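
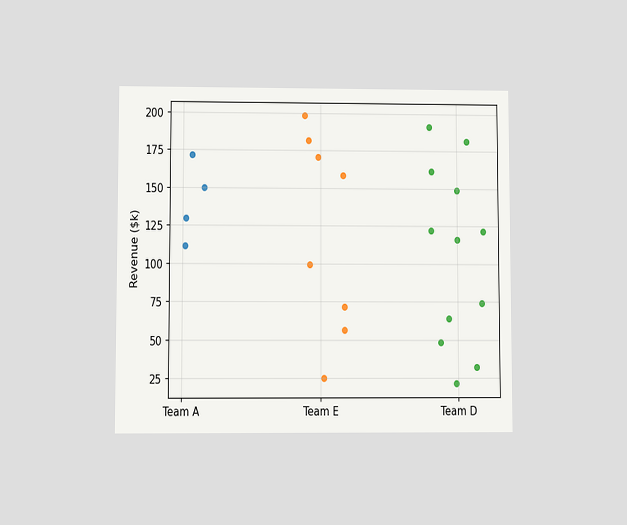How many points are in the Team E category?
8

The chart is viewed at a slight angle. Counting the markers in the Team E column gives 8.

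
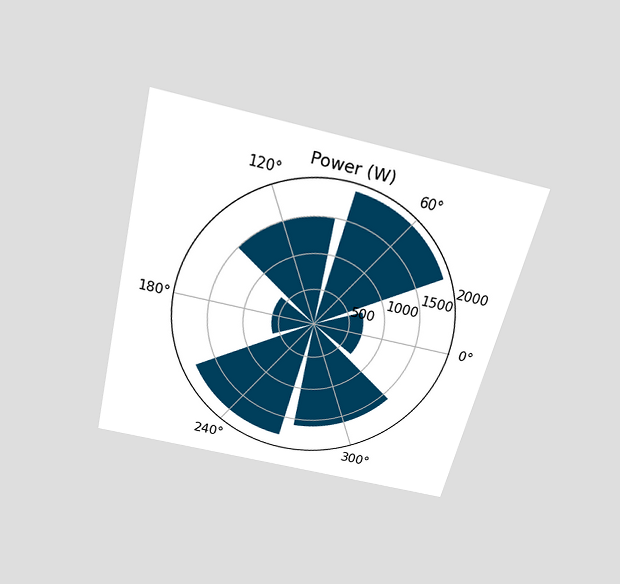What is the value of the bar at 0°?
The chart is tilted about 14° clockwise and viewed slightly from above. The bar at 0° reaches 700W on the radial axis.

700W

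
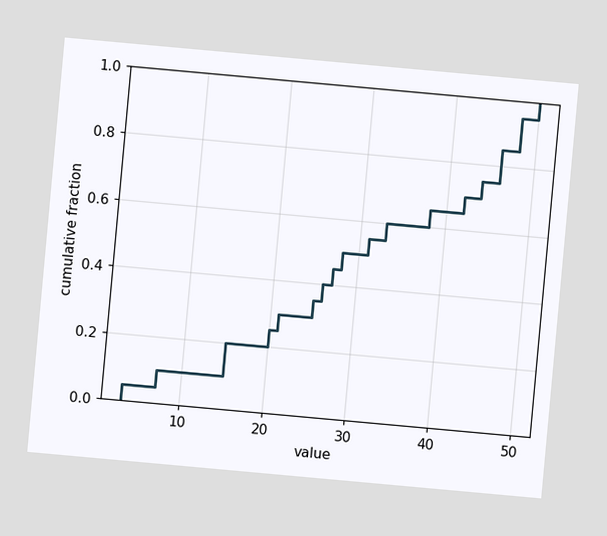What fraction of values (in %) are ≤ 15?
20%

The chart is tilted about 5° clockwise. At x=15 the ECDF step is at 20%.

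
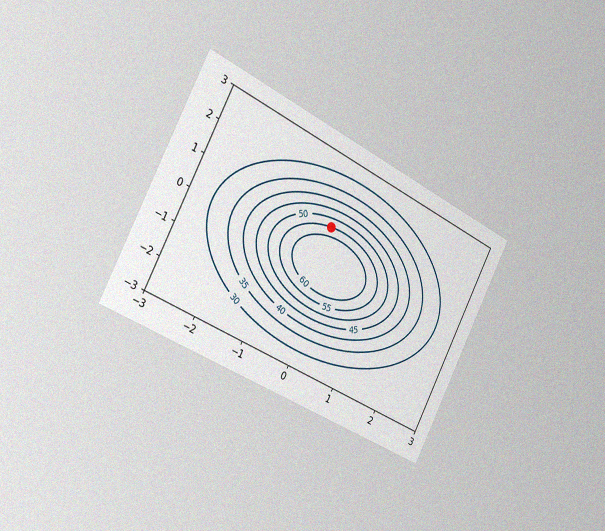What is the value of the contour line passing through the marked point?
The chart is tilted about 27° clockwise and viewed slightly from the left, with some photo noise. The marked point sits on the contour labelled 55.

55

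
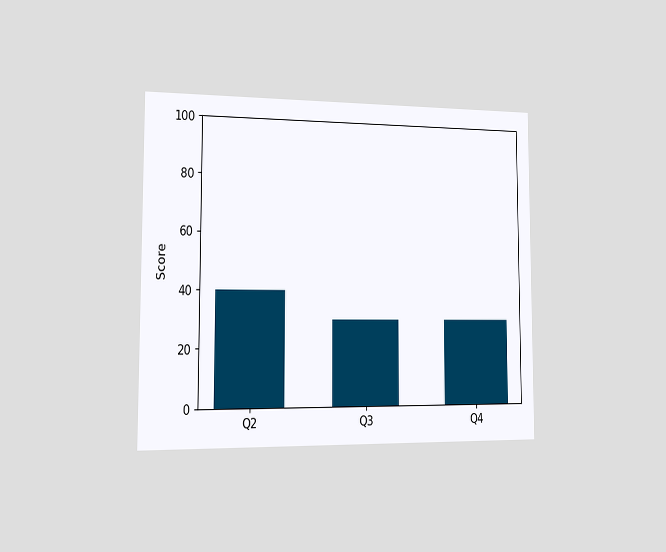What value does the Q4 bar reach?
30

The chart is viewed slightly from the left. Reading along the chart's y-axis, the Q4 bar reaches 30.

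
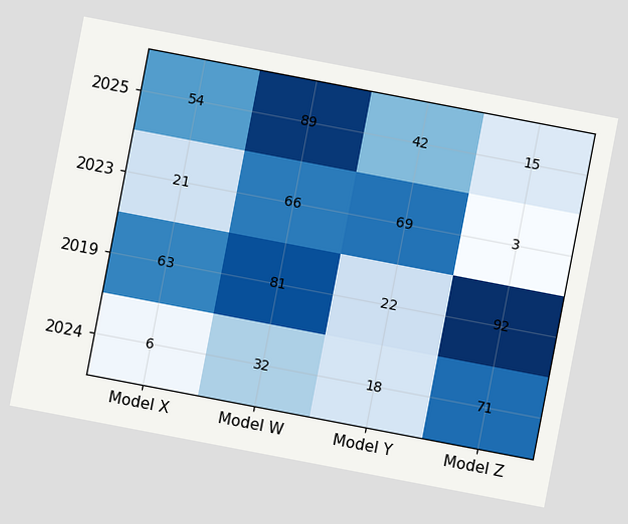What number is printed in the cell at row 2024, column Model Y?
18

The chart is tilted about 11° clockwise. The (2024, Model Y) cell reads 18.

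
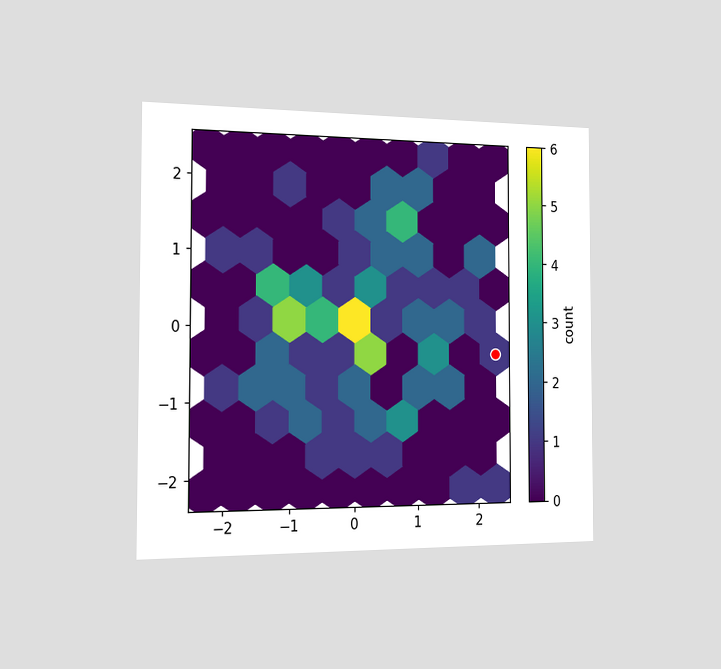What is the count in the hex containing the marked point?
1

The chart is viewed slightly from the left. The marked hex reads 1 on the colorbar.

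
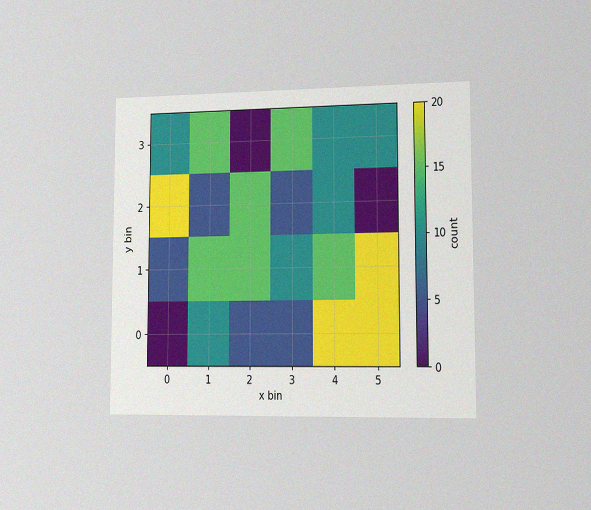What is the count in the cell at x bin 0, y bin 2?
20

The chart is viewed slightly from the right, with some photo noise. Matching the cell (0, 2) against the colorbar gives 20.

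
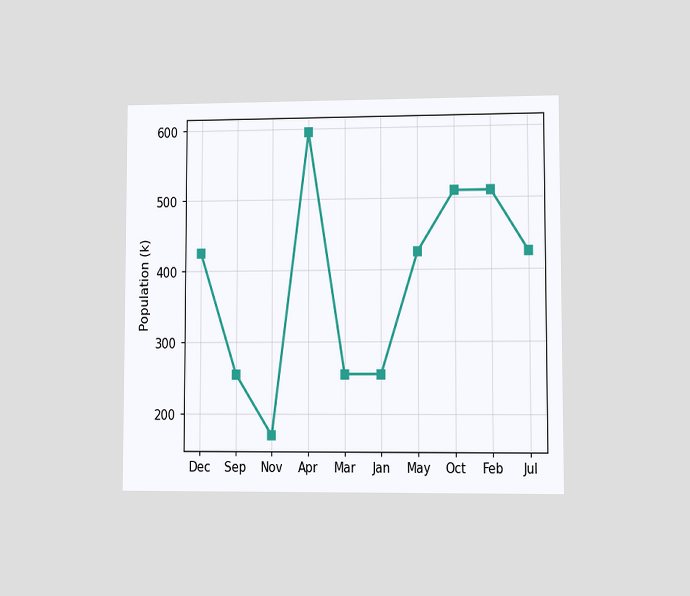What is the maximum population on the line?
595k

The chart is viewed at a slight angle. The highest point is at Apr, and reading across to the y-axis gives 595k.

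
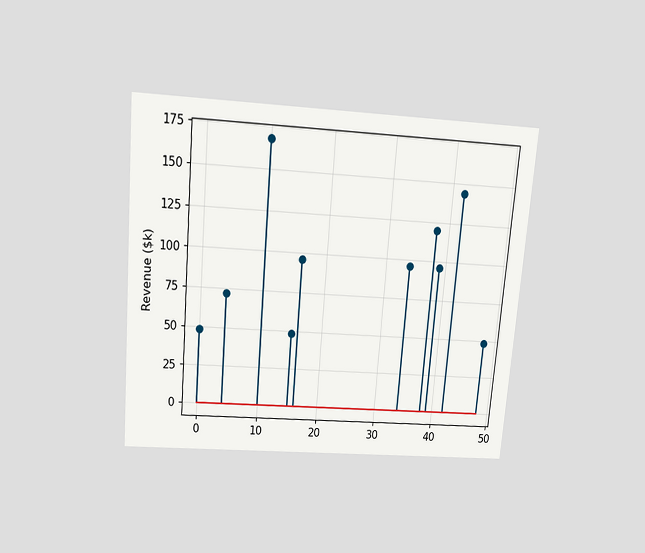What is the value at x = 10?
The chart is tilted about 5° clockwise and viewed slightly from above. The stem at x=10 reaches $168k.

$168k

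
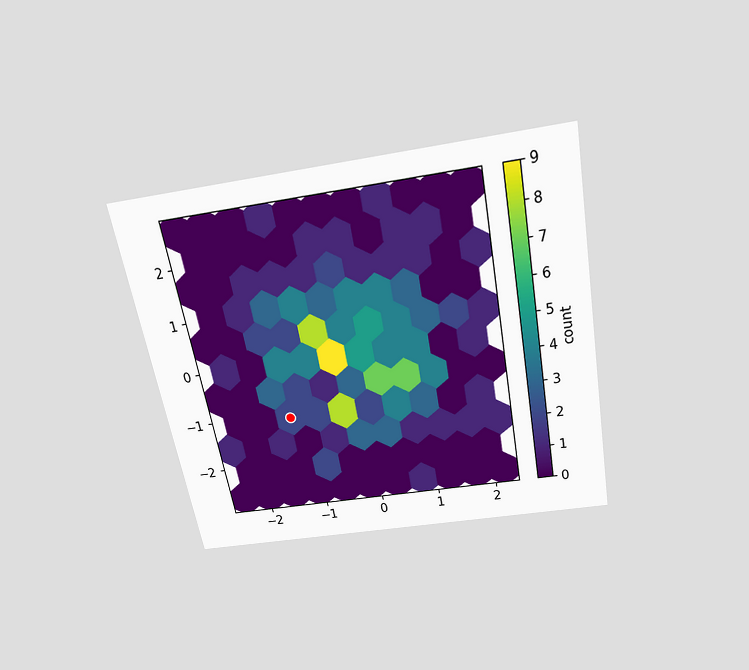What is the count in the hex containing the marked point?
2

The chart is tilted about 11° counter-clockwise and viewed slightly from above. The marked hex reads 2 on the colorbar.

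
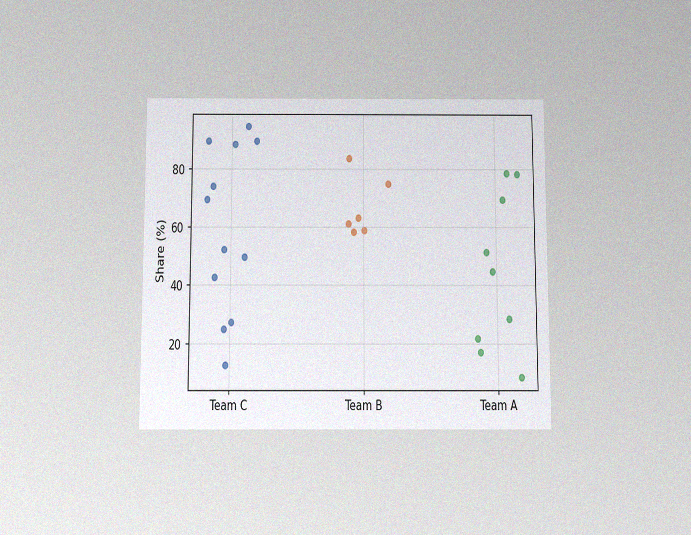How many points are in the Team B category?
6

The chart is viewed slightly from below, with some photo noise. Counting the markers in the Team B column gives 6.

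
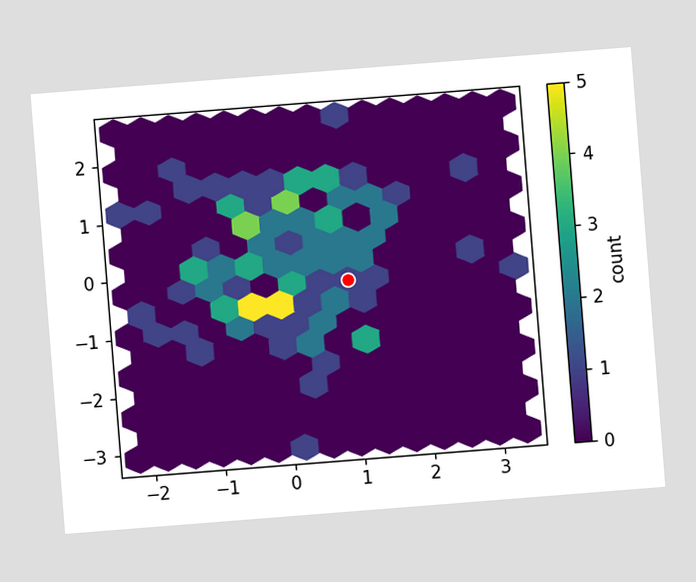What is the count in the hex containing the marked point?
1

The chart is tilted about 4° counter-clockwise. The marked hex reads 1 on the colorbar.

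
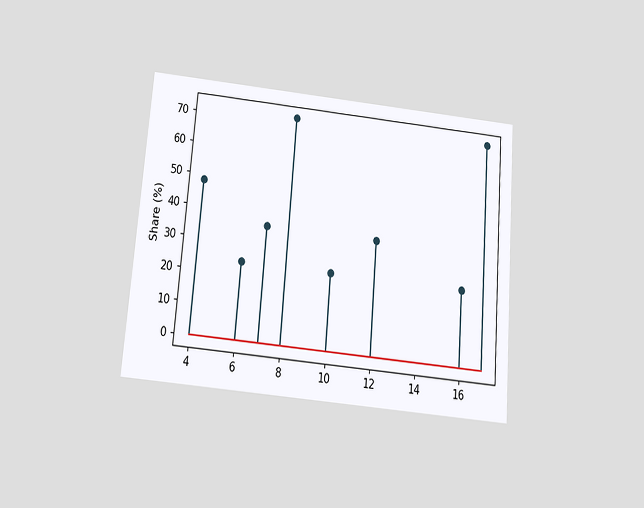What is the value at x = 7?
36%

The chart is tilted about 5° clockwise and viewed slightly from below. The stem at x=7 reaches 36%.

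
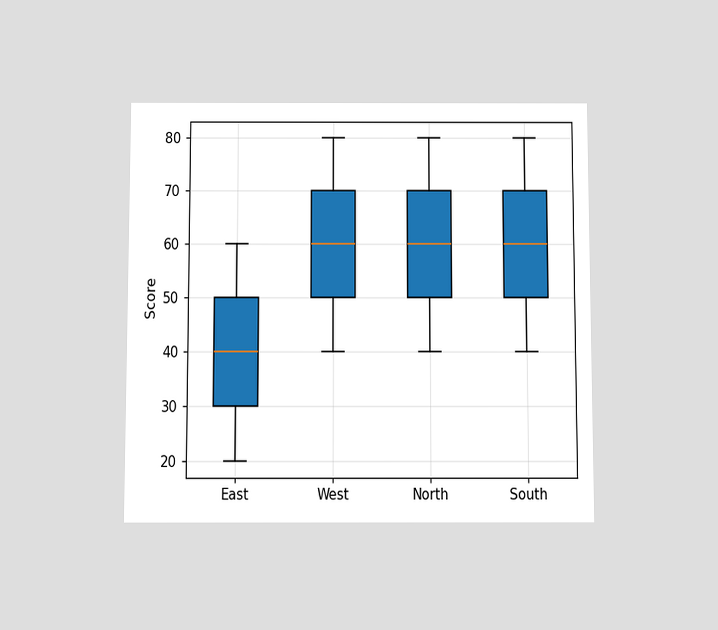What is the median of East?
The chart is viewed slightly from below. The median line in the East box sits at 40.

40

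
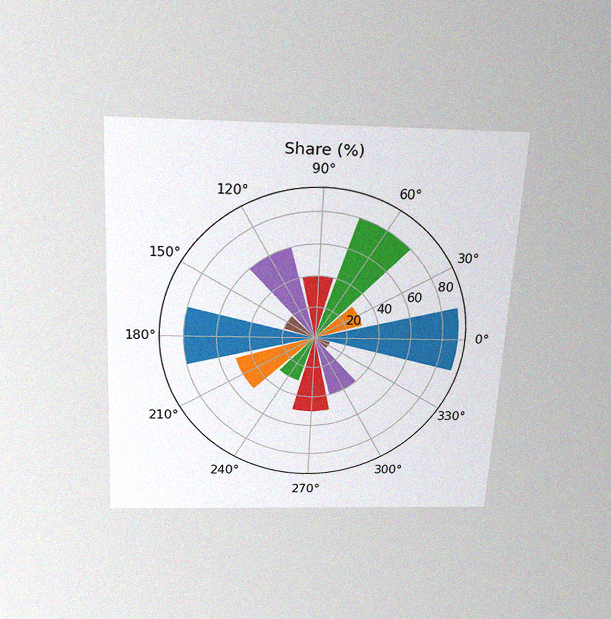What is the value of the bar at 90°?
40%

The chart is tilted about 3° clockwise and viewed slightly from above, with some photo noise. The bar at 90° reaches 40% on the radial axis.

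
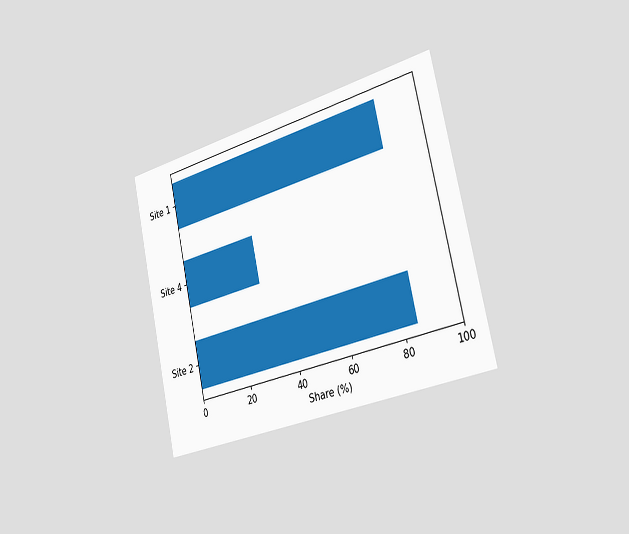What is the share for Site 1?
The chart is tilted about 13° counter-clockwise and viewed slightly from the right. Reading along the chart's x-axis, the Site 1 bar reaches 85%.

85%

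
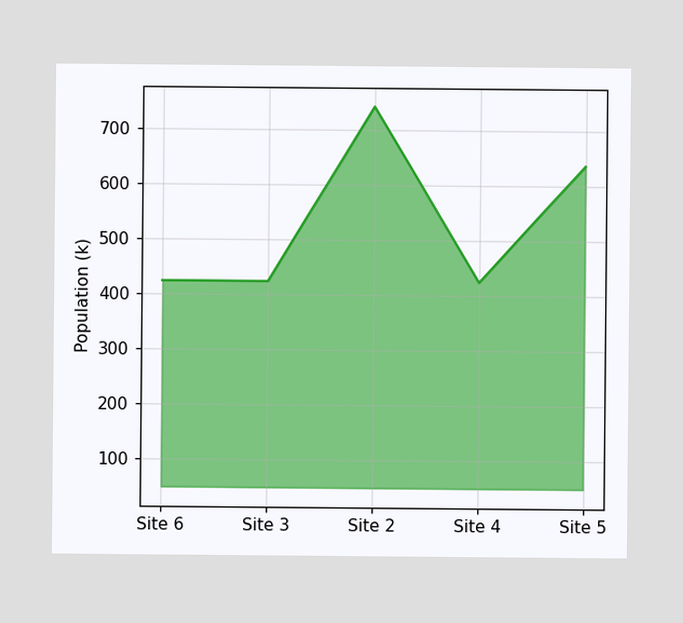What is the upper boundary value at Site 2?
At Site 2 the upper boundary is at 742k.

742k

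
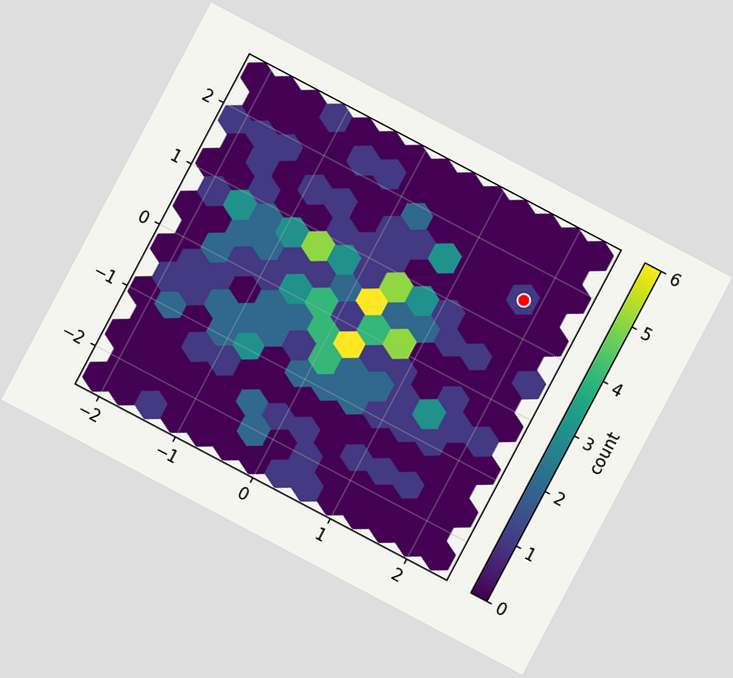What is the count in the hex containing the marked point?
The chart is tilted about 28° clockwise. The marked hex reads 1 on the colorbar.

1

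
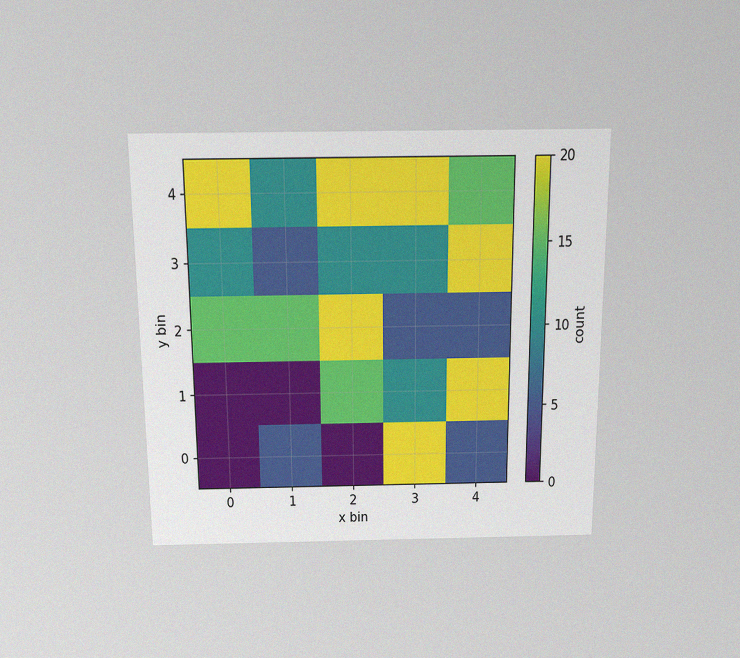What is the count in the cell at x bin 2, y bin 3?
10

The chart is viewed slightly from above, with some photo noise. Matching the cell (2, 3) against the colorbar gives 10.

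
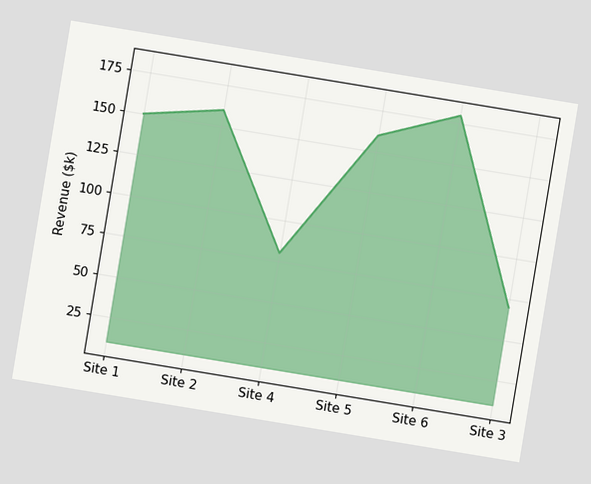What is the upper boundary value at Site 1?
$150k

The chart is tilted about 9° clockwise. At Site 1 the upper boundary is at $150k.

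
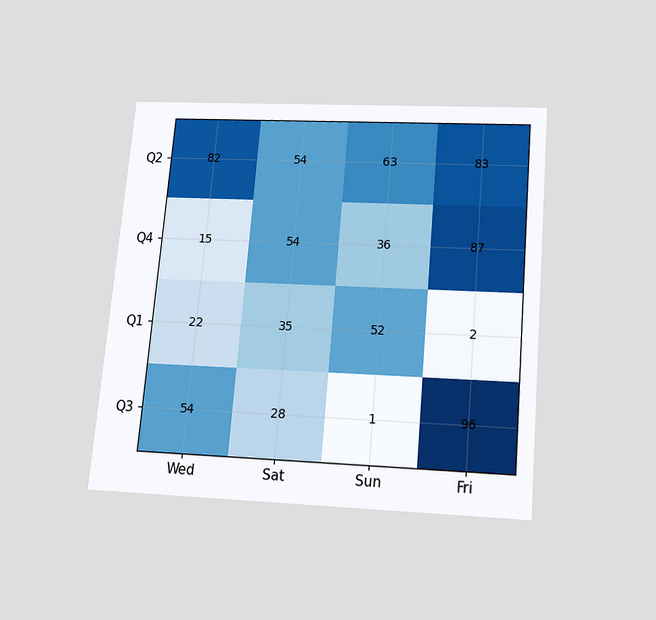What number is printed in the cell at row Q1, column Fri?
2

The chart is tilted about 5° clockwise and viewed slightly from below. The (Q1, Fri) cell reads 2.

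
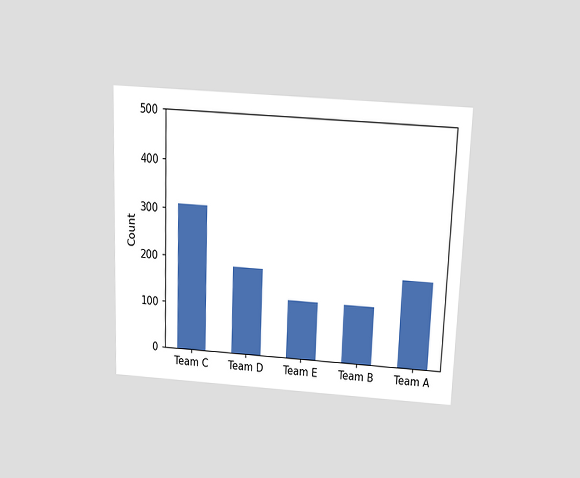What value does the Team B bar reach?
The chart is tilted about 2° clockwise and viewed slightly from above. Reading along the chart's y-axis, the Team B bar reaches 124.

124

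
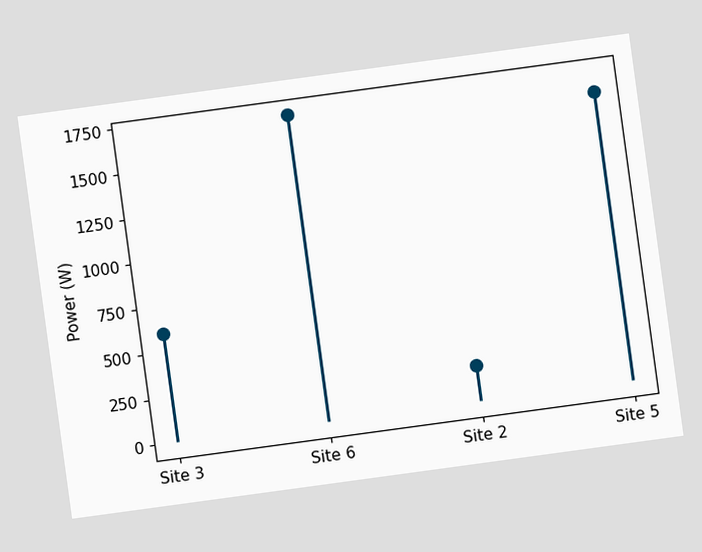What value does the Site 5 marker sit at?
The chart is tilted about 8° counter-clockwise. The Site 5 marker sits at 1600W.

1600W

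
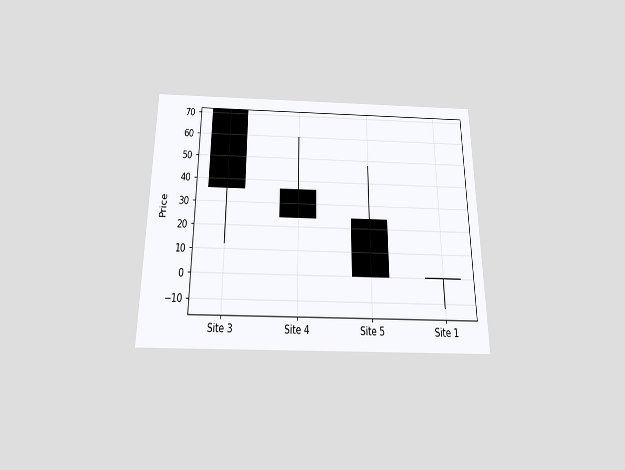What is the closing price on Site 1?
0

The chart is viewed slightly from below. The Site 1 candle closes at 0.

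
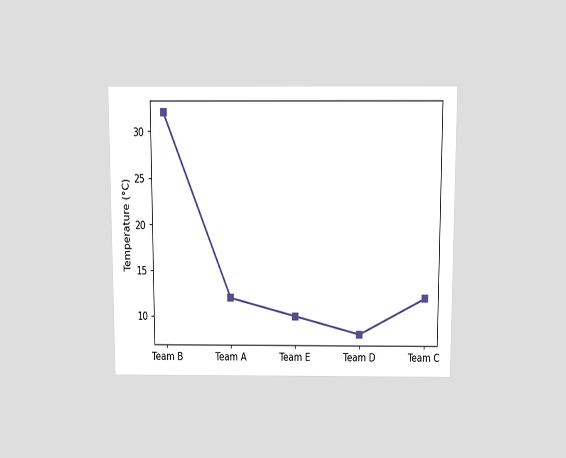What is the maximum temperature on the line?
The chart is viewed slightly from above. The highest point is at Team B, and reading across to the y-axis gives 32°C.

32°C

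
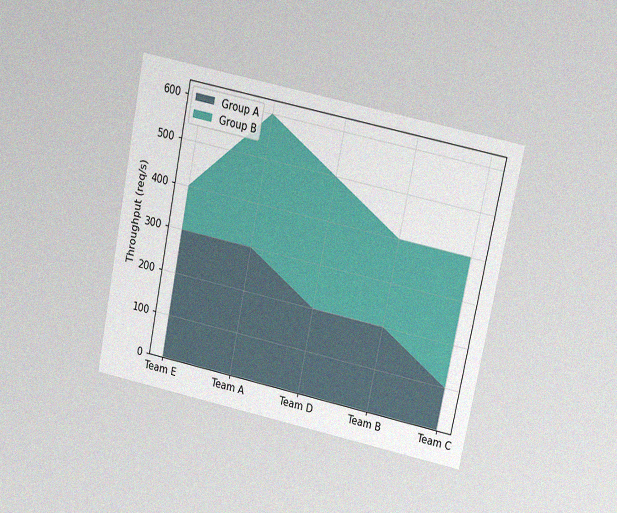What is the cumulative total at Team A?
The chart is tilted about 12° clockwise and viewed at a slight angle, with some photo noise. The stacked total at Team A reaches 600req/s.

600req/s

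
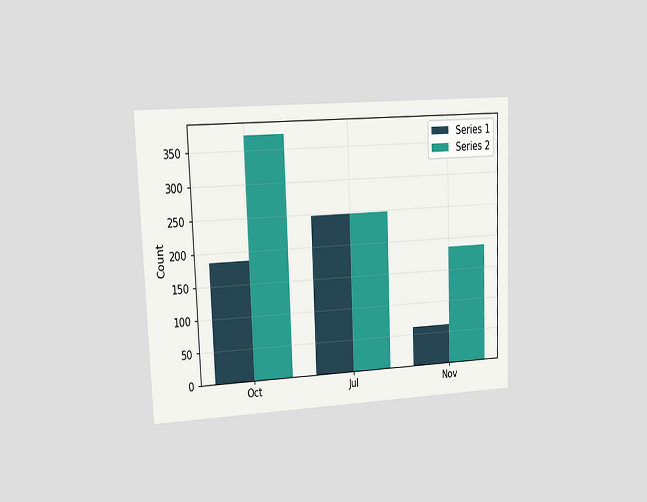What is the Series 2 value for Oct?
372

The chart is tilted about 2° counter-clockwise and viewed at a slight angle. The Series 2 bar at Oct reaches 372 on the y-axis.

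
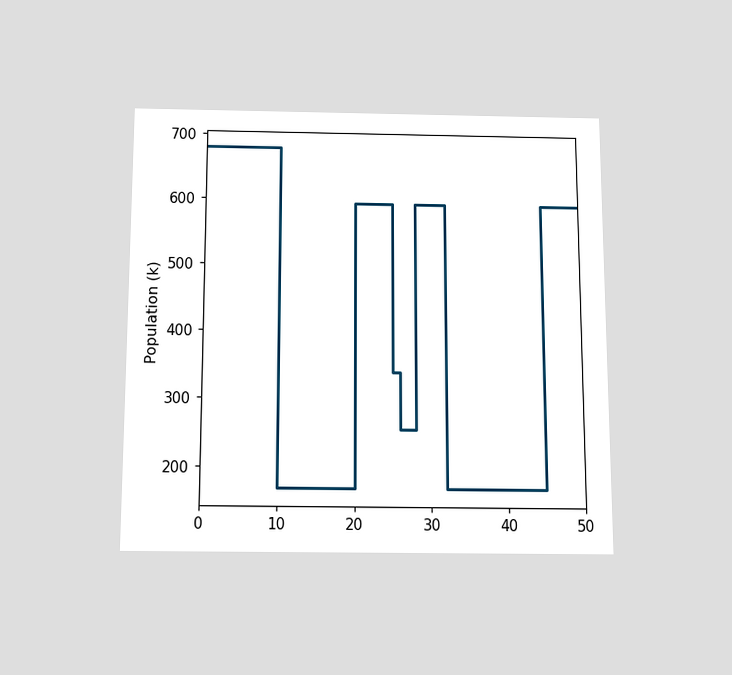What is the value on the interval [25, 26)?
340k

The chart is viewed slightly from below. On [25, 26) the step sits at 340k.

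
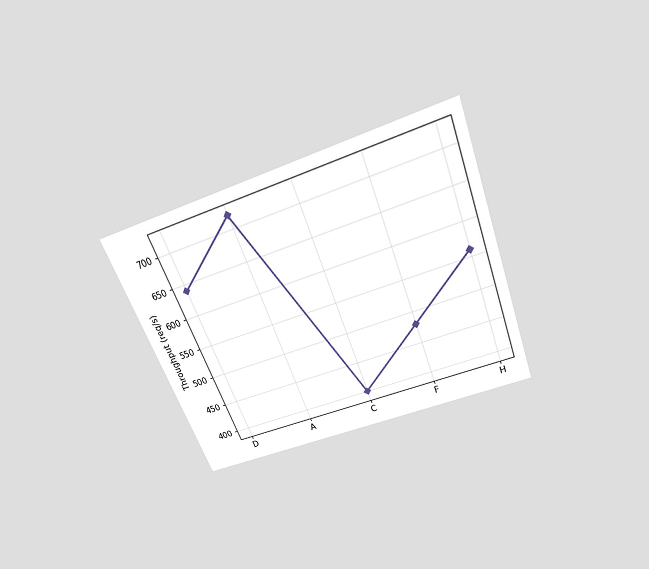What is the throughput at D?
The chart is tilted about 21° counter-clockwise and viewed slightly from above. At D, the line is at 640req/s.

640req/s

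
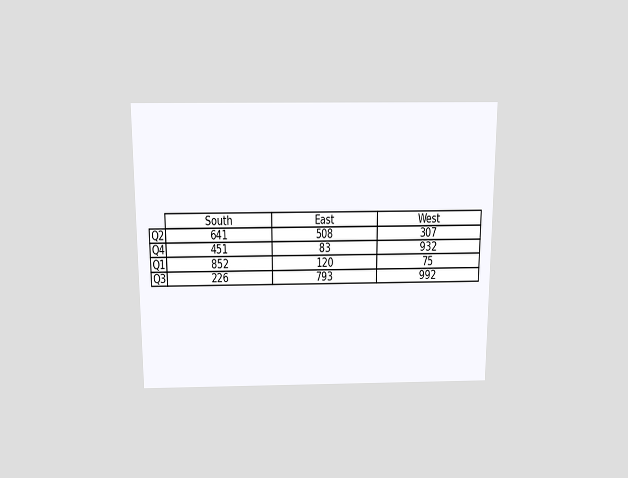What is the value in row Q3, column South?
The chart is viewed slightly from above. The (Q3, South) cell reads 226.

226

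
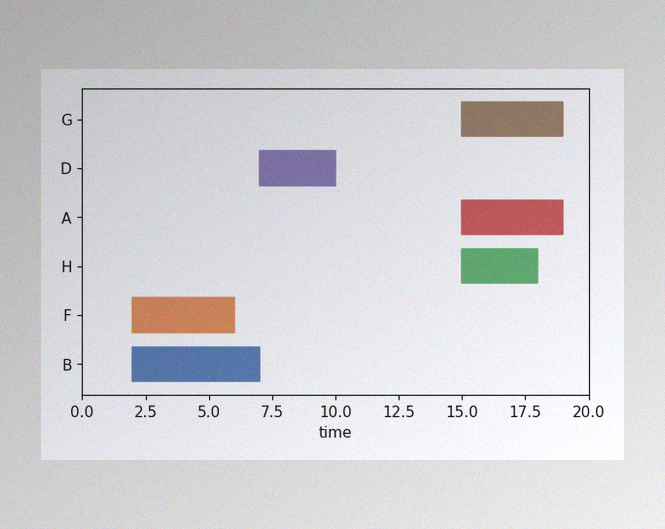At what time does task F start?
The image has some photo noise and uneven lighting. The F bar begins at t=2.

2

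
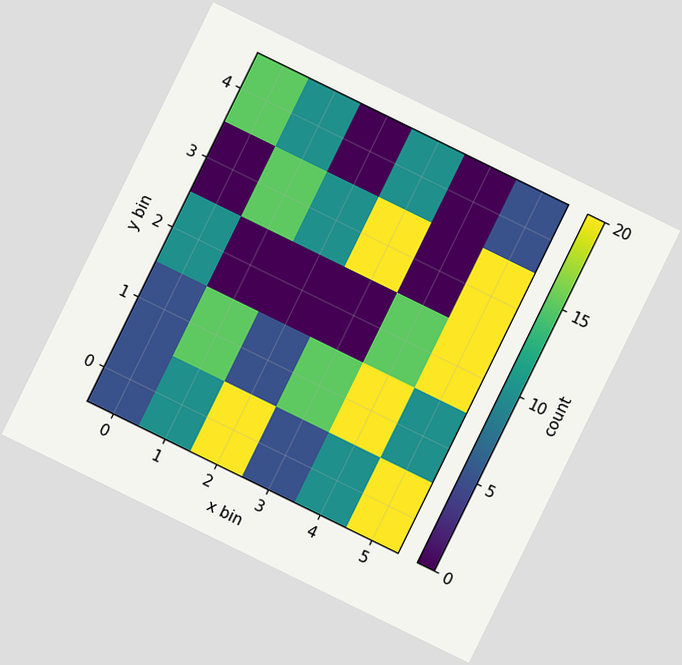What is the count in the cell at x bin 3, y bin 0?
5

The chart is tilted about 26° clockwise. Matching the cell (3, 0) against the colorbar gives 5.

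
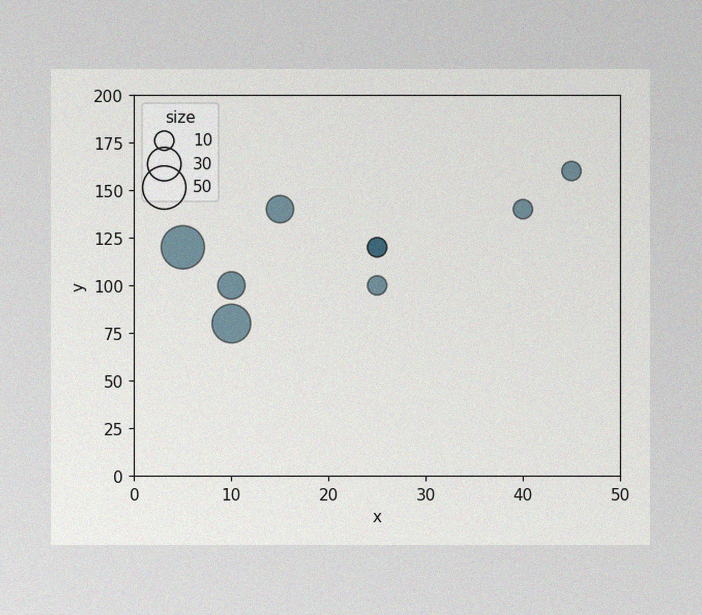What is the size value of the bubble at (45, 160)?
10

The image has some photo noise and uneven lighting. Matching the bubble at (45, 160) against the size legend gives 10.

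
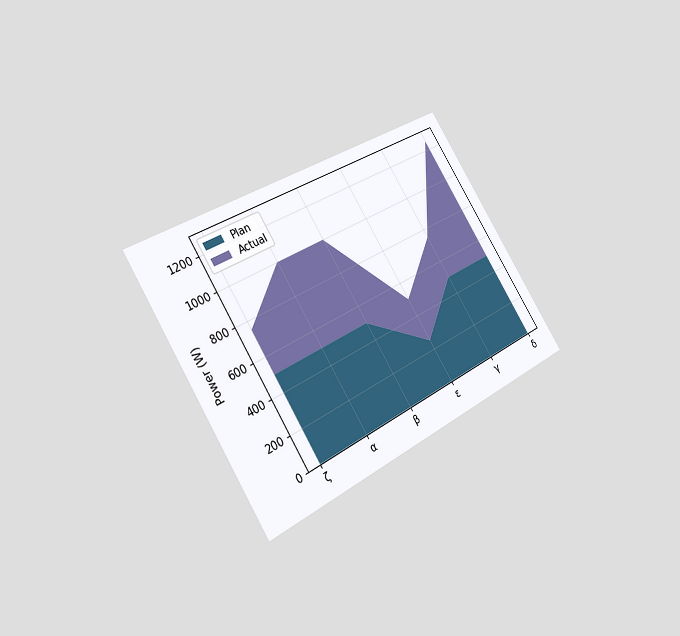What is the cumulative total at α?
1000W

The chart is tilted about 32° counter-clockwise and viewed slightly from the left. The stacked total at α reaches 1000W.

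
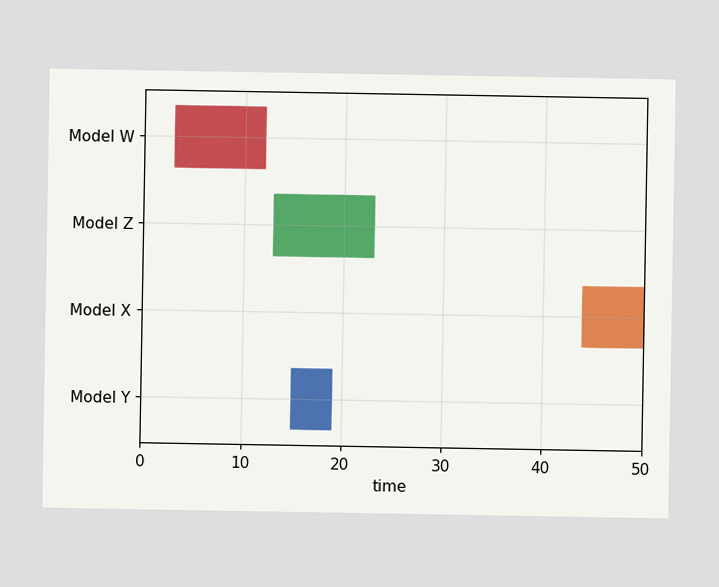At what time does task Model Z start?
13

The Model Z bar begins at t=13.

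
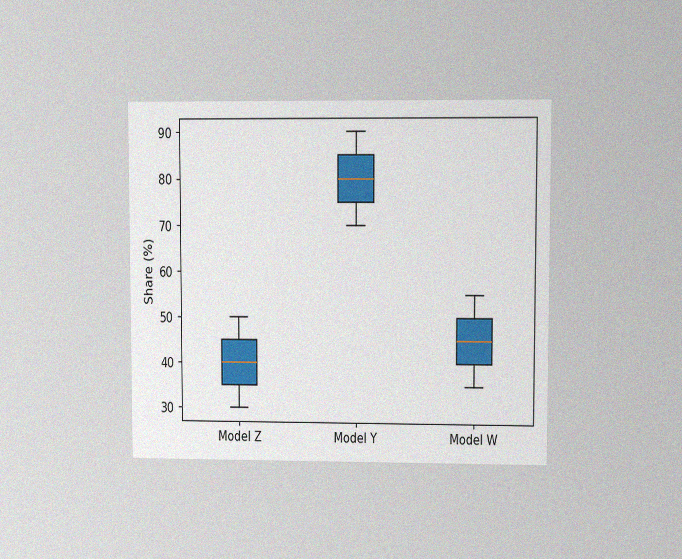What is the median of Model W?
The chart is viewed at a slight angle, with some photo noise. The median line in the Model W box sits at 45%.

45%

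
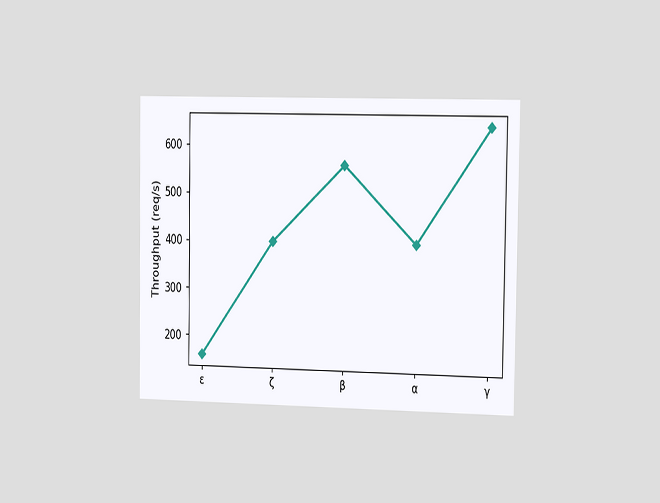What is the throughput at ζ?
400req/s

The chart is viewed slightly from the right. At ζ, the line is at 400req/s.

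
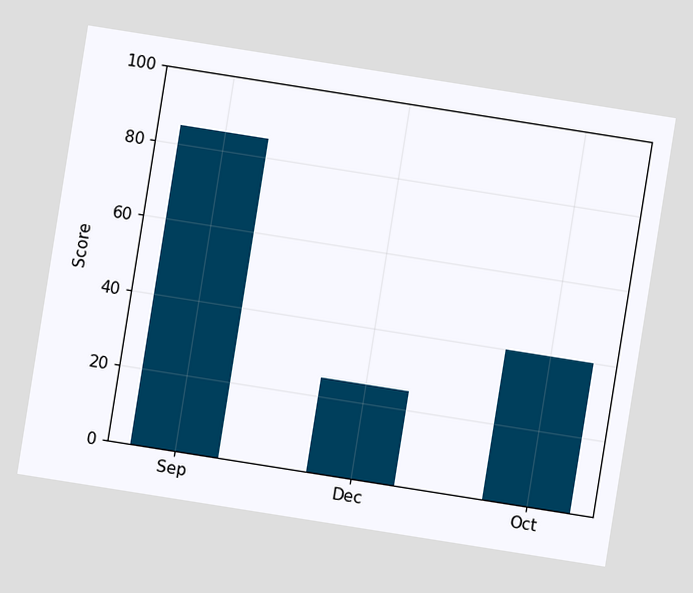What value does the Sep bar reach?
85

The chart is tilted about 9° clockwise. Reading along the chart's y-axis, the Sep bar reaches 85.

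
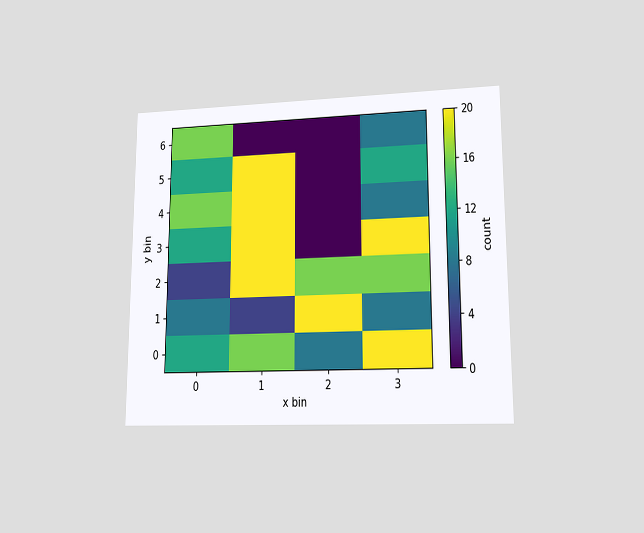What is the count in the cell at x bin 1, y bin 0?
16

The chart is viewed at a slight angle. Matching the cell (1, 0) against the colorbar gives 16.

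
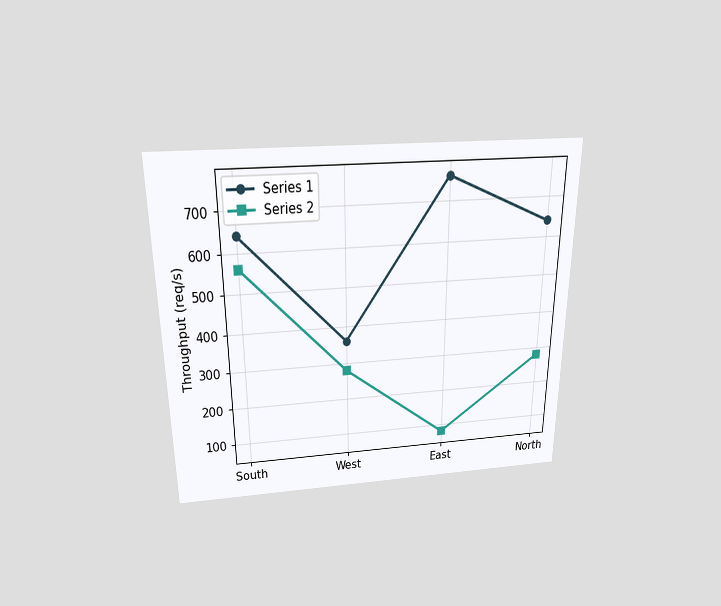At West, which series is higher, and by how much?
The chart is viewed slightly from above. At West, Series 1 sits above the other line by 80req/s.

Series 1, by 80req/s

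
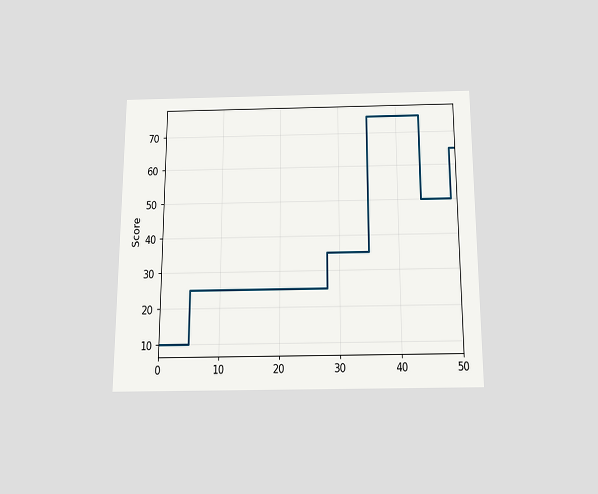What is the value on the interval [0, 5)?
10

The chart is viewed slightly from below. On [0, 5) the step sits at 10.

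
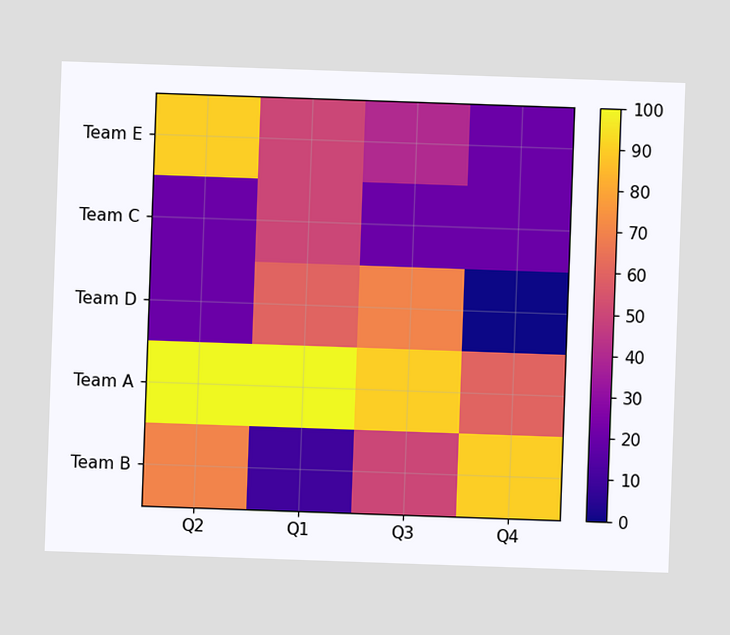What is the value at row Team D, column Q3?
The chart is tilted about 2° clockwise. Matching cell (Team D, Q3) against the colorbar gives 70.

70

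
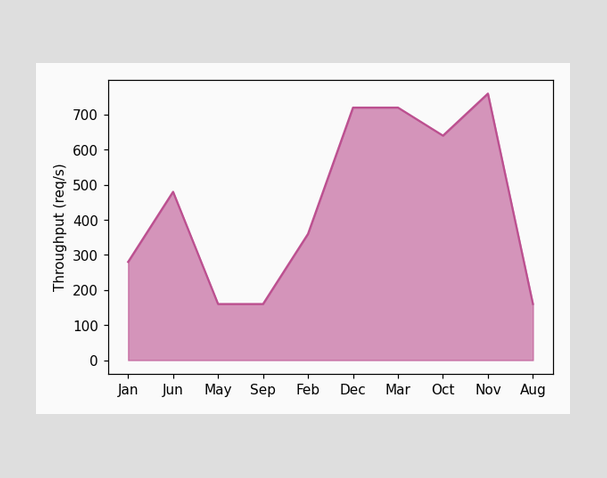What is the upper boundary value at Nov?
760req/s

At Nov the upper boundary is at 760req/s.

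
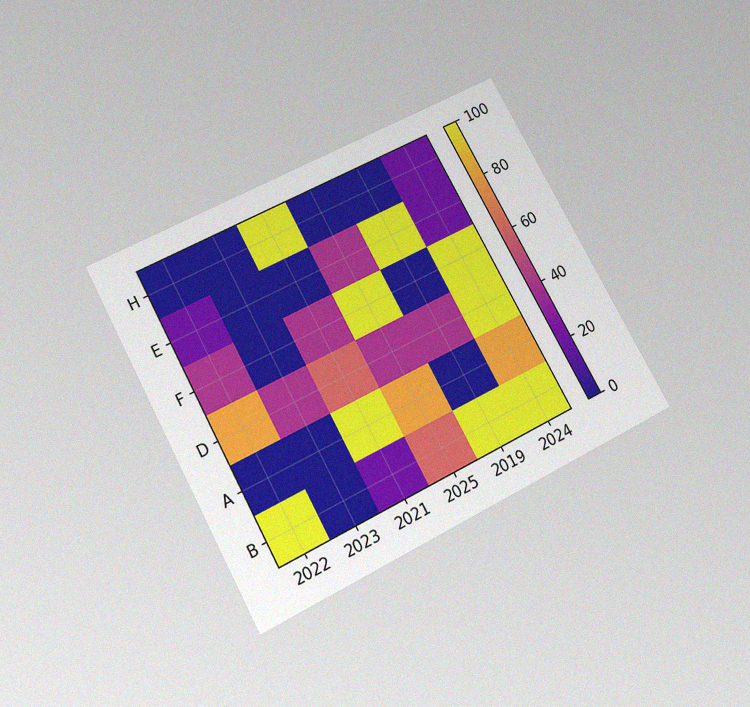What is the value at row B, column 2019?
100

The chart is tilted about 28° counter-clockwise and viewed slightly from below, with some photo noise. Matching cell (B, 2019) against the colorbar gives 100.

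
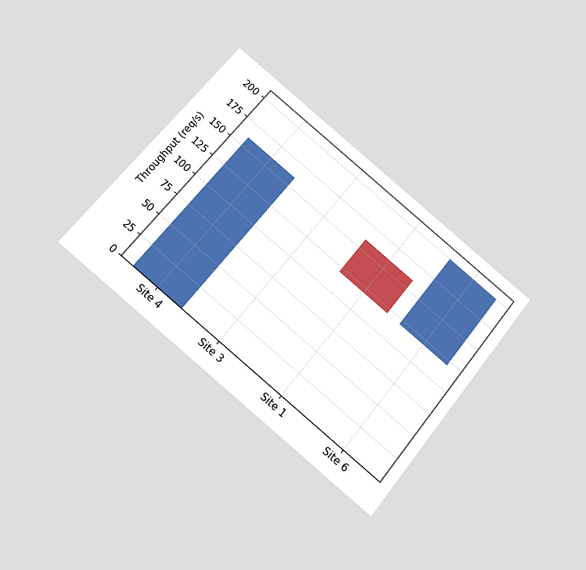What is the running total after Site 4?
160req/s

The chart is tilted about 40° clockwise and viewed at a slight angle. After Site 4 the running total reaches 160req/s.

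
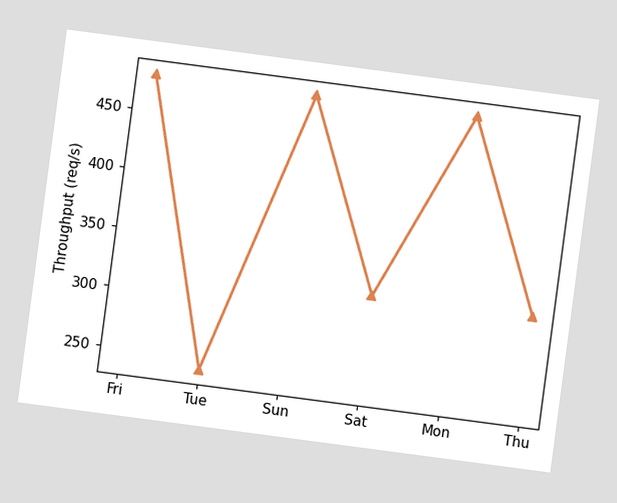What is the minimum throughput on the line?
The chart is tilted about 8° clockwise. The lowest point is at Tue, and reading across to the y-axis gives 240req/s.

240req/s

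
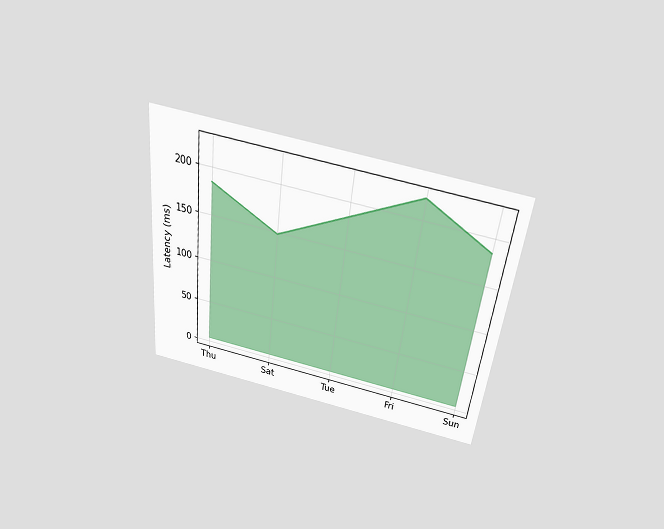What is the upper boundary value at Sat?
The chart is tilted about 7° clockwise and viewed slightly from above. At Sat the upper boundary is at 148ms.

148ms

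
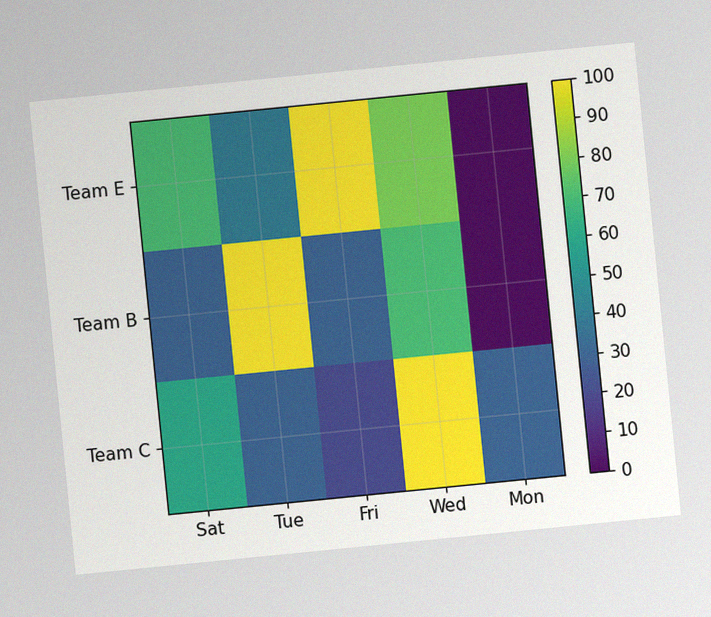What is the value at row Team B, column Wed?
The chart is tilted about 6° counter-clockwise, with some photo noise. Matching cell (Team B, Wed) against the colorbar gives 70.

70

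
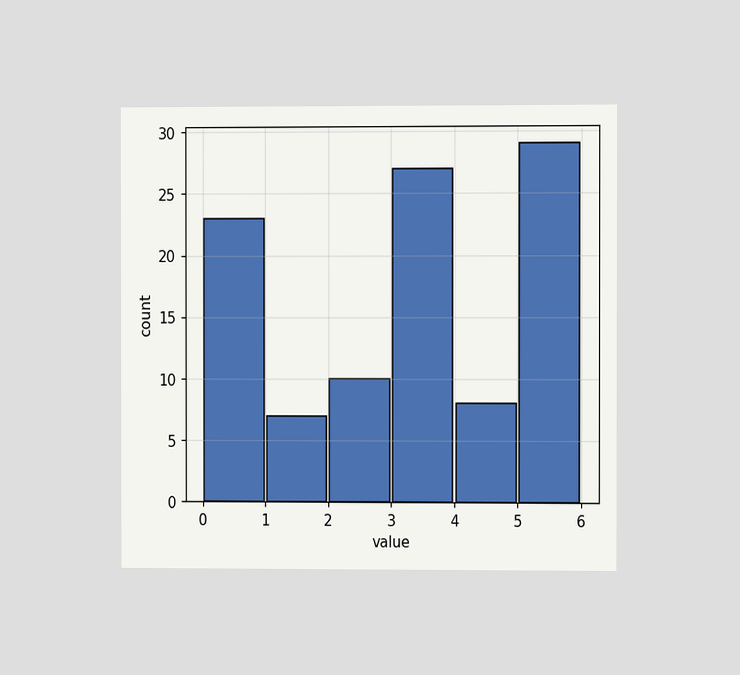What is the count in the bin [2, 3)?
The chart is viewed at a slight angle. The [2, 3) bin has height 10.

10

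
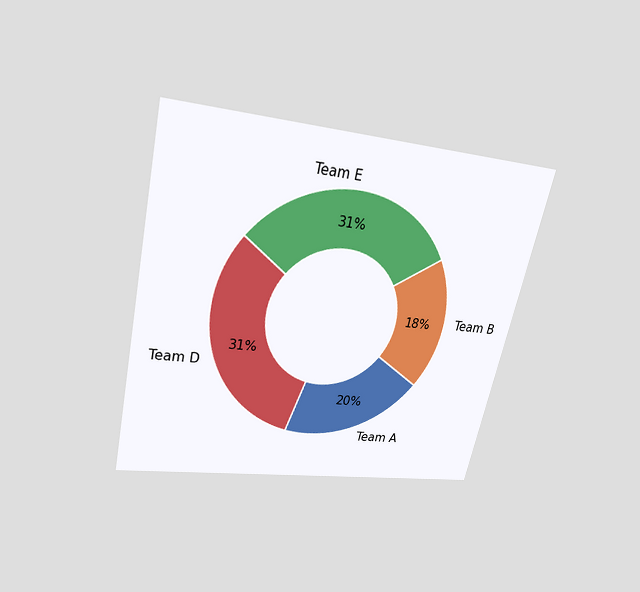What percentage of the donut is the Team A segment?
20%

The chart is tilted about 13° clockwise and viewed slightly from above. The Team A segment takes up 20% of the ring.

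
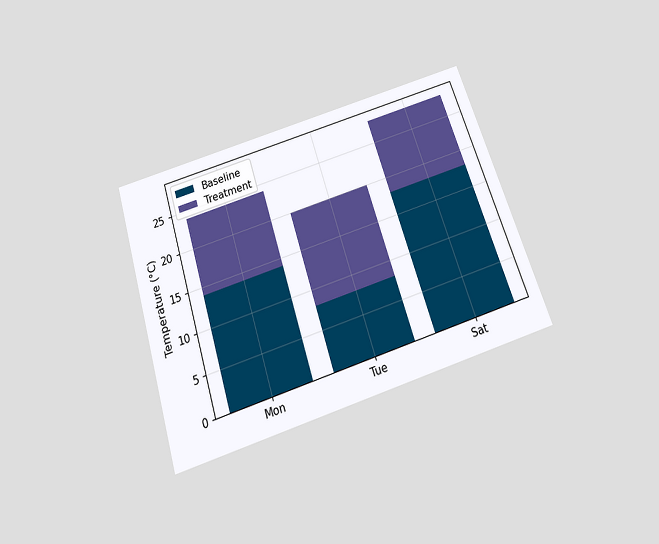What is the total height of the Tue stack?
The chart is tilted about 18° counter-clockwise and viewed slightly from below. The Tue stack's top reaches 20°C on the y-axis.

20°C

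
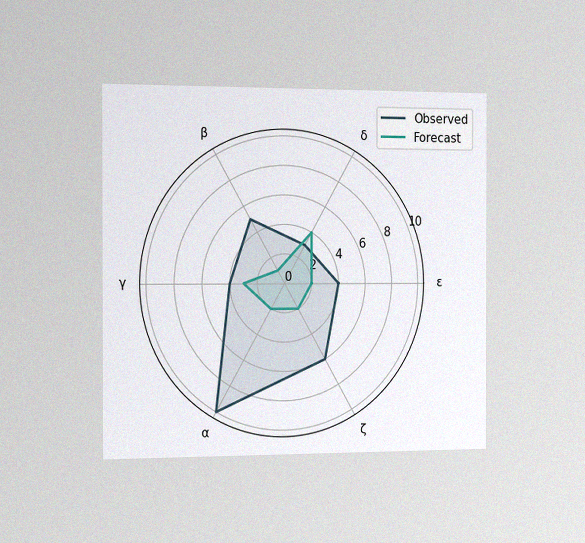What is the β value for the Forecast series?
1

The chart is viewed slightly from the left, with some photo noise. On the β axis, Forecast reaches 1.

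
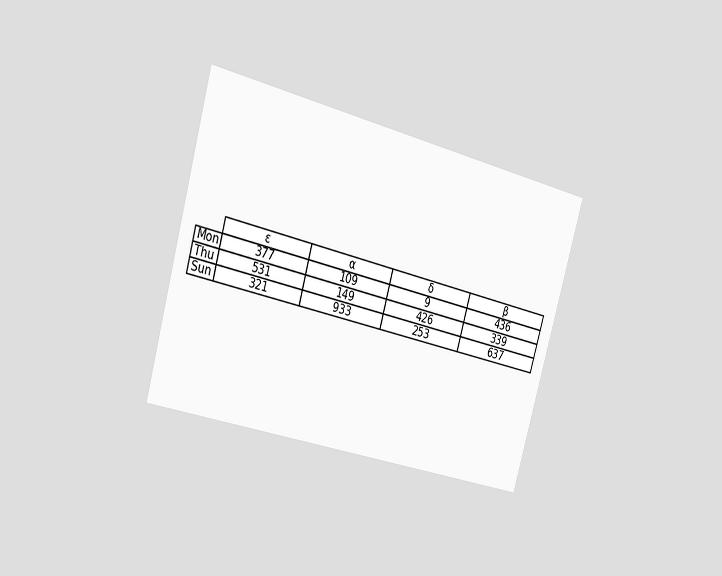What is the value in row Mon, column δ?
The chart is tilted about 16° clockwise and viewed slightly from the left. The (Mon, δ) cell reads 9.

9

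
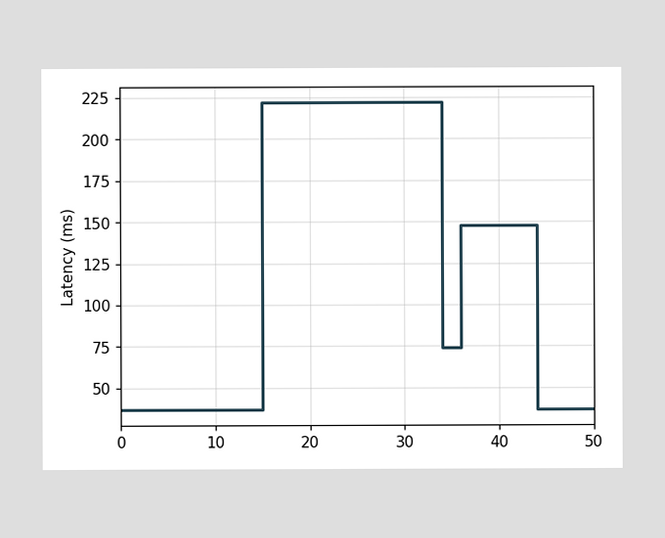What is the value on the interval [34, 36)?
On [34, 36) the step sits at 74ms.

74ms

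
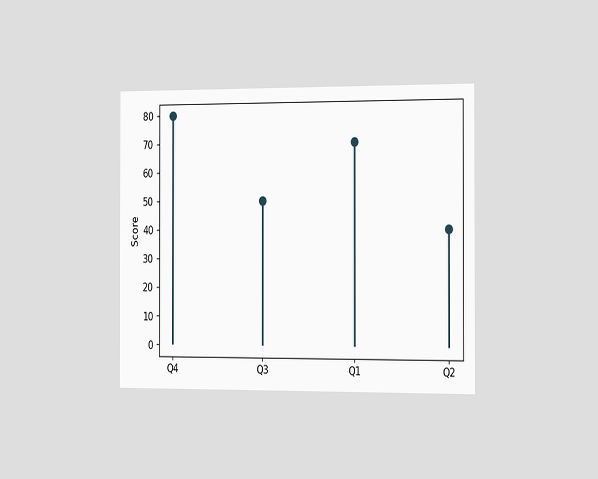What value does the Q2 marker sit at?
The chart is viewed slightly from the right. The Q2 marker sits at 40.

40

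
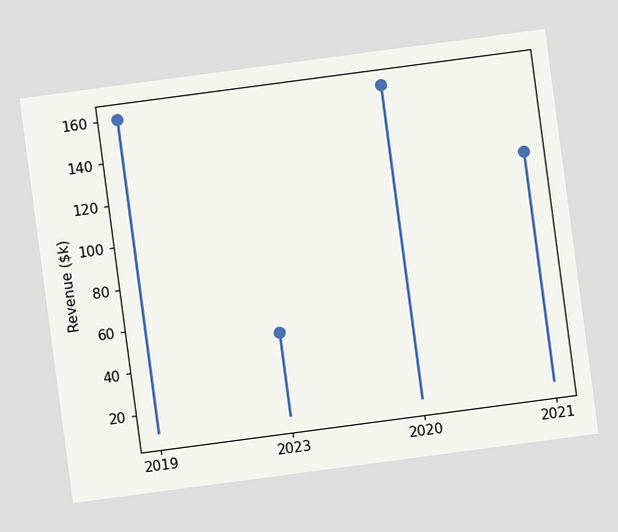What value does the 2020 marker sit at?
$160k

The chart is tilted about 8° counter-clockwise. The 2020 marker sits at $160k.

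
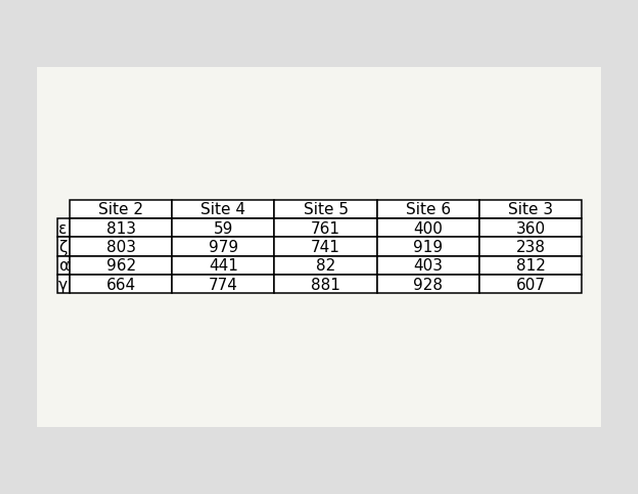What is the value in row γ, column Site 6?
928

The (γ, Site 6) cell reads 928.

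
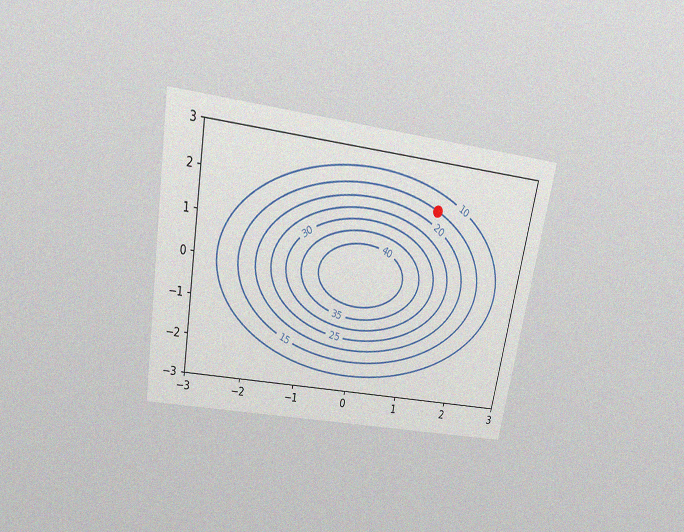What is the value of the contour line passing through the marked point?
The chart is tilted about 10° clockwise and viewed slightly from above, with some photo noise. The marked point sits on the contour labelled 15.

15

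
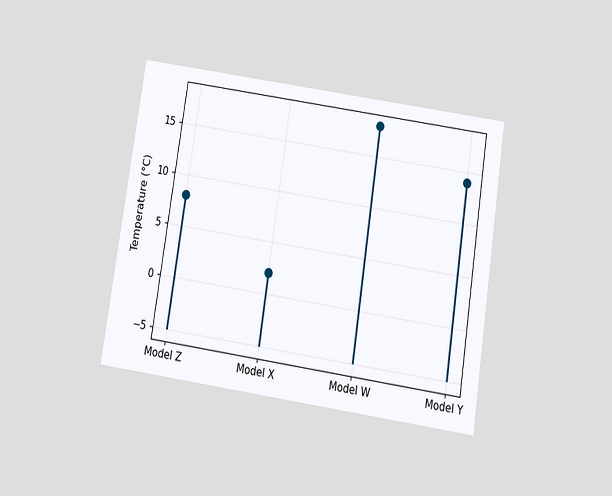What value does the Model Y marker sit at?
14°C

The chart is tilted about 9° clockwise and viewed slightly from below. The Model Y marker sits at 14°C.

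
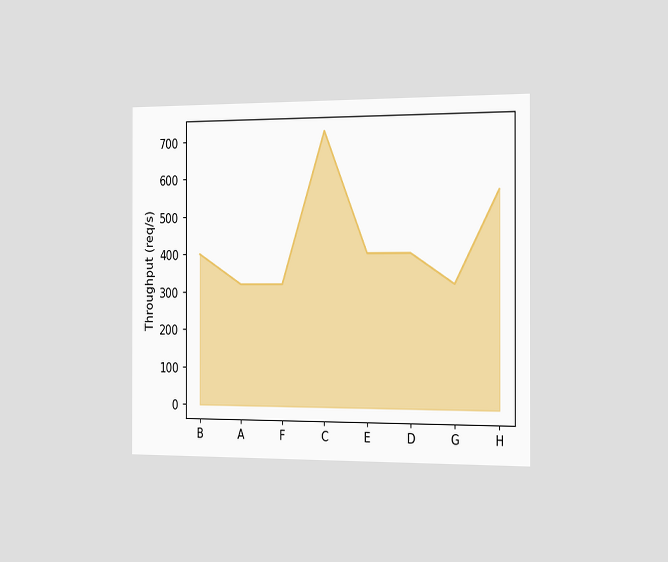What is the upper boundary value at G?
The chart is viewed slightly from the right. At G the upper boundary is at 320req/s.

320req/s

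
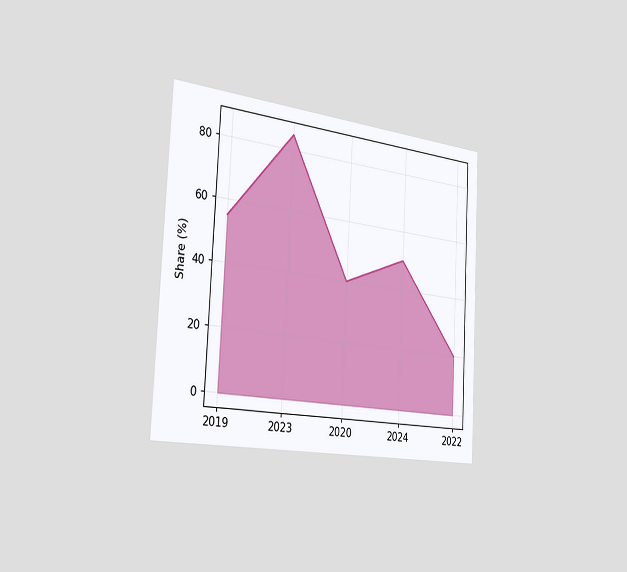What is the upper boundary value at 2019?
The chart is tilted about 3° clockwise and viewed slightly from the left. At 2019 the upper boundary is at 55%.

55%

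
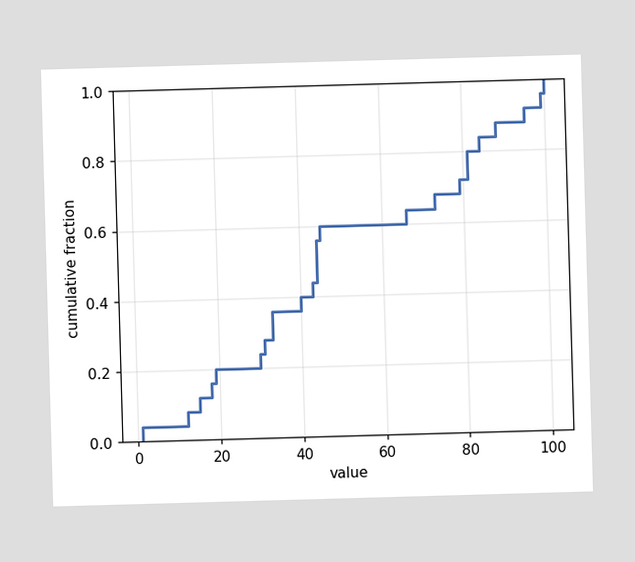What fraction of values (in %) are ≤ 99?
At x=99 the ECDF step is at 96%.

96%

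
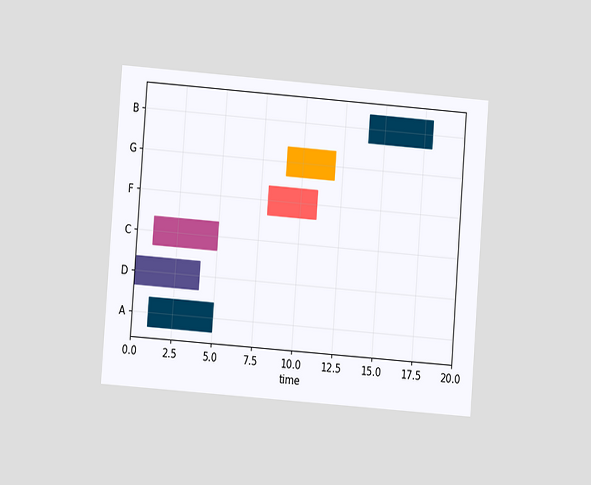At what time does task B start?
14

The chart is tilted about 4° clockwise and viewed at a slight angle. The B bar begins at t=14.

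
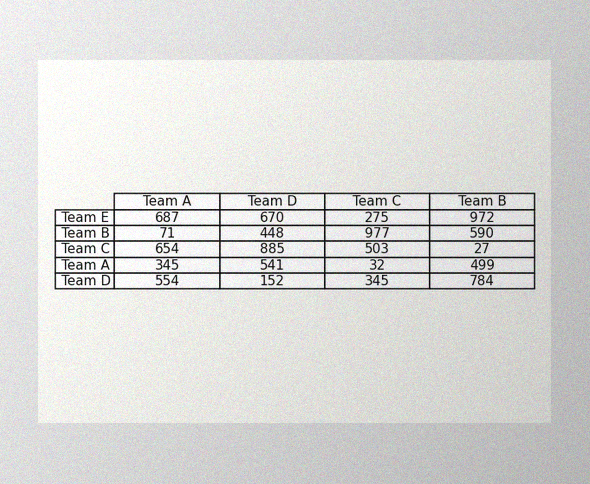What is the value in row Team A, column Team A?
The image has some photo noise and uneven lighting. The (Team A, Team A) cell reads 345.

345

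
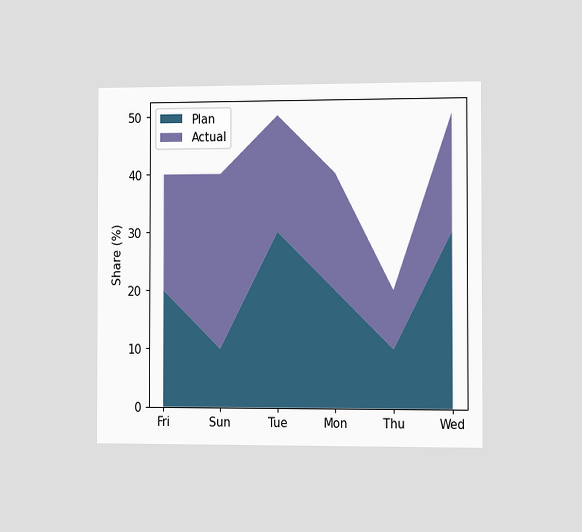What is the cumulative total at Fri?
The chart is viewed slightly from the right. The stacked total at Fri reaches 40%.

40%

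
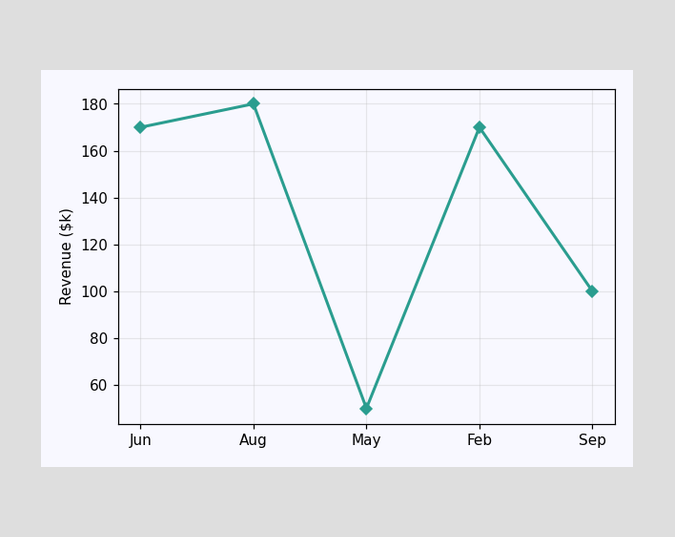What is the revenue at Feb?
At Feb, the line is at $170k.

$170k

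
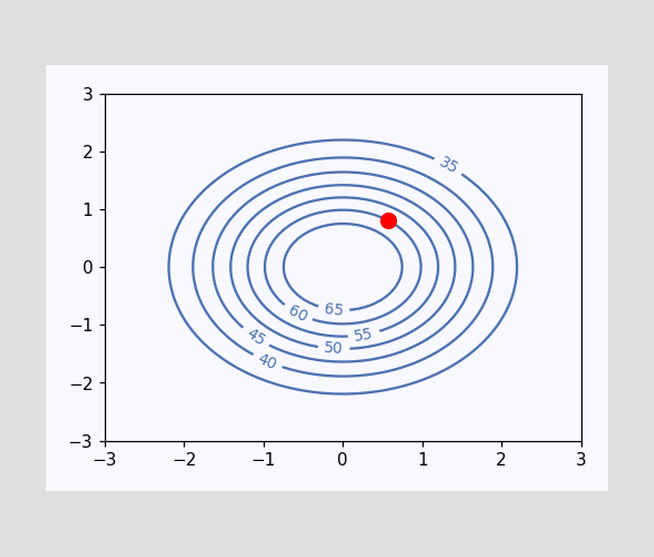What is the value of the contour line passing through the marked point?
The marked point sits on the contour labelled 60.

60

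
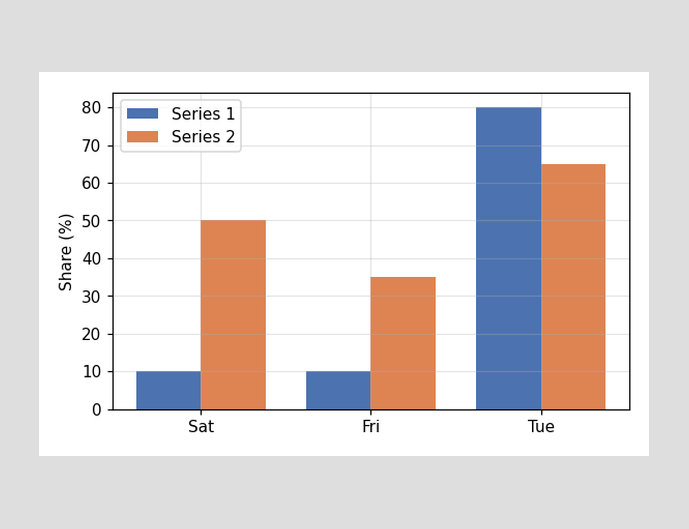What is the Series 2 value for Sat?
The Series 2 bar at Sat reaches 50% on the y-axis.

50%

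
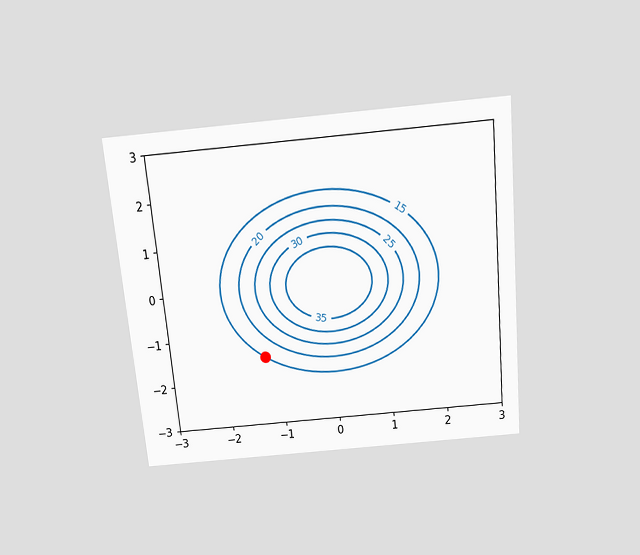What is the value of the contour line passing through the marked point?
15

The chart is tilted about 5° counter-clockwise and viewed slightly from above. The marked point sits on the contour labelled 15.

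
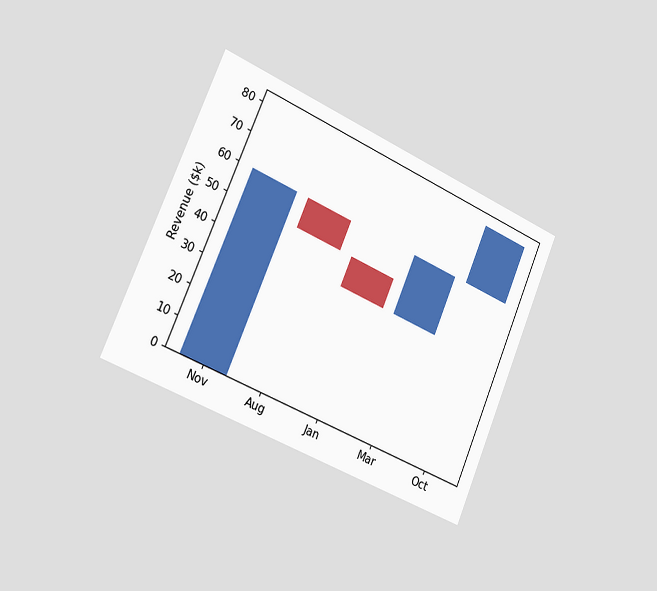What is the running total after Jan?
The chart is tilted about 23° clockwise and viewed slightly from the left. After Jan the running total reaches $40k.

$40k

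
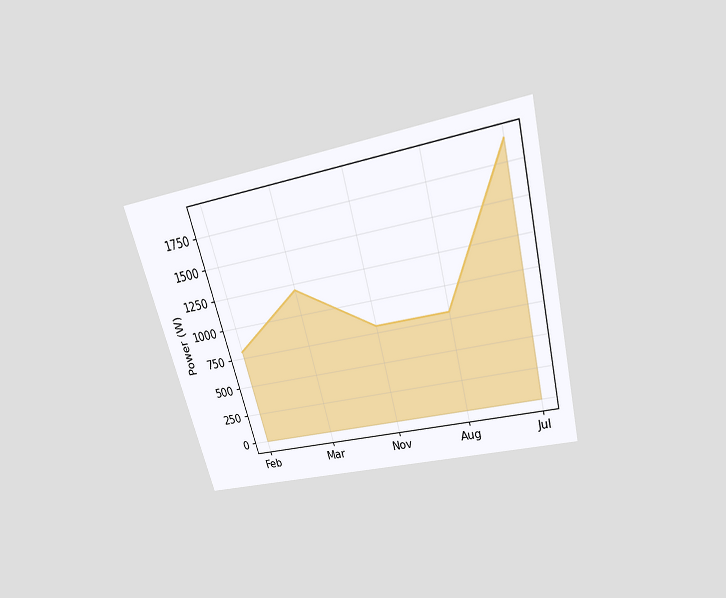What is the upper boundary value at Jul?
1900W

The chart is tilted about 15° counter-clockwise and viewed slightly from above. At Jul the upper boundary is at 1900W.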